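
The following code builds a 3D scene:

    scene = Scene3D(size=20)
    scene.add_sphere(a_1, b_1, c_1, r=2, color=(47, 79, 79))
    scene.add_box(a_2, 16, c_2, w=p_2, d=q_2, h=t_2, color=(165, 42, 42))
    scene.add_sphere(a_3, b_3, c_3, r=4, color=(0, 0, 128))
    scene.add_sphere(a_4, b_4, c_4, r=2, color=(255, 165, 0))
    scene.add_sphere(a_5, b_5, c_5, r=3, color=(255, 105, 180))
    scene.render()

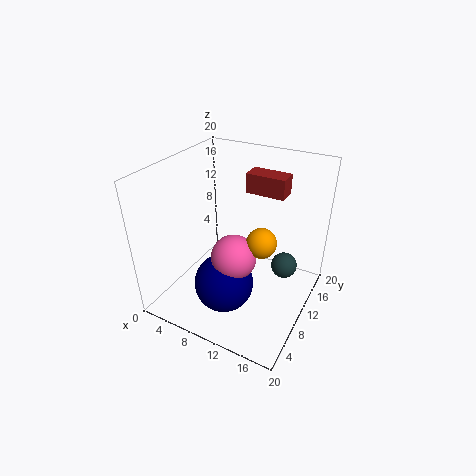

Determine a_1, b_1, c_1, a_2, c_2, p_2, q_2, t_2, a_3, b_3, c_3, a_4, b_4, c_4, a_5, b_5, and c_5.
a_1 = 15
b_1 = 16
c_1 = 3
a_2 = 8
c_2 = 14
p_2 = 6
q_2 = 3
t_2 = 3
a_3 = 10
b_3 = 6
c_3 = 5
a_4 = 14
b_4 = 9
c_4 = 11
a_5 = 11
b_5 = 7
c_5 = 9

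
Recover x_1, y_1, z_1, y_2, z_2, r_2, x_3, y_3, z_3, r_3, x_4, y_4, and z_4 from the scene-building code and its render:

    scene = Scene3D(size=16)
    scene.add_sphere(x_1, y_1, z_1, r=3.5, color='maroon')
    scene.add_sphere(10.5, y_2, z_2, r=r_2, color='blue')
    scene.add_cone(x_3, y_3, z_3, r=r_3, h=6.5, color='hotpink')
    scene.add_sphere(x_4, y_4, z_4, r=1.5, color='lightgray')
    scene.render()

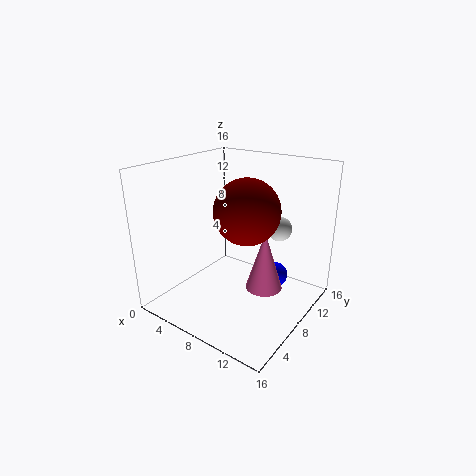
x_1 = 9.5; y_1 = 7.5; z_1 = 11.5; y_2 = 12.5; z_2 = 2; r_2 = 1.5; x_3 = 11.5; y_3 = 8; z_3 = 3; r_3 = 2; x_4 = 10; y_4 = 14; z_4 = 7.5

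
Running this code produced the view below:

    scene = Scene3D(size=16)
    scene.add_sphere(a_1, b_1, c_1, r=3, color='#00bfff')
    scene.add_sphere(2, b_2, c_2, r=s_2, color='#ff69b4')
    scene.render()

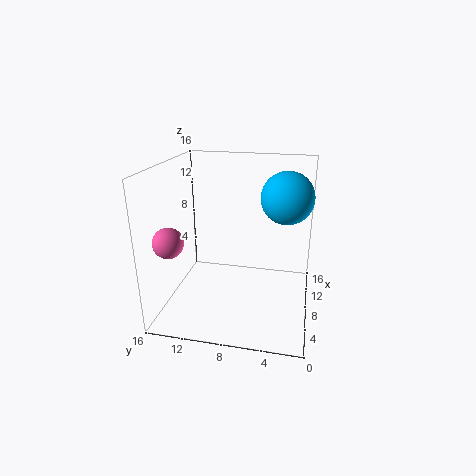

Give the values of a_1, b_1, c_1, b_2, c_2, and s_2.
a_1 = 11, b_1 = 3, c_1 = 12, b_2 = 13.5, c_2 = 9.5, s_2 = 1.5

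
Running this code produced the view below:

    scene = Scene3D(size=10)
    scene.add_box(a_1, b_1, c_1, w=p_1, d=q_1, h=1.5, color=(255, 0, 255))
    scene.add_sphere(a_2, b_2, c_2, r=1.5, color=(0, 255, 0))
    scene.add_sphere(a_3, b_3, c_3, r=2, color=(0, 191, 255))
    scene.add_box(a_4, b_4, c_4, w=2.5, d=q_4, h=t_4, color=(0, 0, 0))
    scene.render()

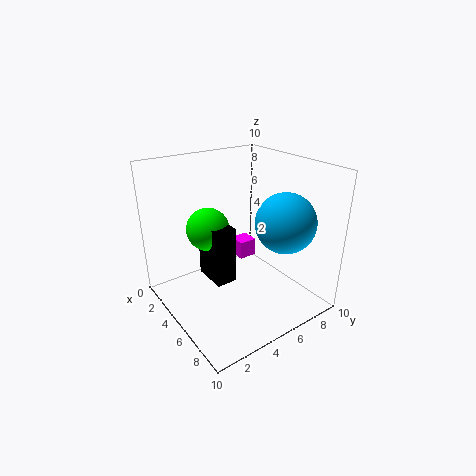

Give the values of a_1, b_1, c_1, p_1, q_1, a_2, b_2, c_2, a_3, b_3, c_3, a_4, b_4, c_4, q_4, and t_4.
a_1 = 0.5
b_1 = 7.5
c_1 = 1
p_1 = 1.5
q_1 = 1.5
a_2 = 3.5
b_2 = 3.5
c_2 = 5.5
a_3 = 7.5
b_3 = 7
c_3 = 6.5
a_4 = 3
b_4 = 3
c_4 = 2
q_4 = 1.5
t_4 = 4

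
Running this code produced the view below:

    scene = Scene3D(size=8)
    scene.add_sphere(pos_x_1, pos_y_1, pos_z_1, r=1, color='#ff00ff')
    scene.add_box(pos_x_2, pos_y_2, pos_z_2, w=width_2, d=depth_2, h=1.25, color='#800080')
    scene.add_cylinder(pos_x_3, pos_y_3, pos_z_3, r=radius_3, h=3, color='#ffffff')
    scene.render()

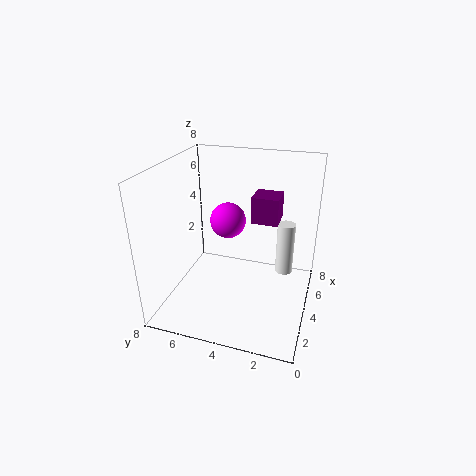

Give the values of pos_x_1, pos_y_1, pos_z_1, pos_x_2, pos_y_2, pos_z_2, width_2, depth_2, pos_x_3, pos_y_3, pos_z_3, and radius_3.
pos_x_1 = 4.5; pos_y_1 = 4.75; pos_z_1 = 4.75; pos_x_2 = 2; pos_y_2 = 1.5; pos_z_2 = 6; width_2 = 1.25; depth_2 = 1.25; pos_x_3 = 5; pos_y_3 = 1.5; pos_z_3 = 1.75; radius_3 = 0.5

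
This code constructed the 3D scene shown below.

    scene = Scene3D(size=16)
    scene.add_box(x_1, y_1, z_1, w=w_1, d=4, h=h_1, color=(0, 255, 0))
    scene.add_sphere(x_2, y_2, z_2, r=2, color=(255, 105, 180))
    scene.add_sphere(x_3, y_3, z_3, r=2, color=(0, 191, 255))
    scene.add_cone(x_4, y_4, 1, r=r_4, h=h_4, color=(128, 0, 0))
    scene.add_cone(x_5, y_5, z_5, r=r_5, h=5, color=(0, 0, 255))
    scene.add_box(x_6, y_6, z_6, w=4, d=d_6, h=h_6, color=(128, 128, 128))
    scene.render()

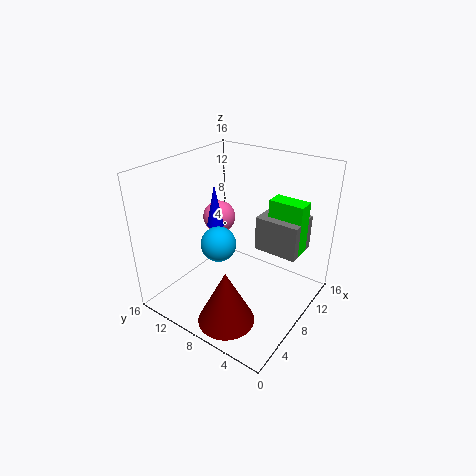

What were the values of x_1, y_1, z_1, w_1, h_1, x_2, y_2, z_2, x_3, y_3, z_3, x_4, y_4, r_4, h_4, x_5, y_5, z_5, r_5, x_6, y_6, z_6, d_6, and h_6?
x_1 = 11; y_1 = 2; z_1 = 6; w_1 = 2; h_1 = 6; x_2 = 11; y_2 = 13; z_2 = 8; x_3 = 7; y_3 = 10; z_3 = 7; x_4 = 3; y_4 = 6; r_4 = 3; h_4 = 6; x_5 = 9; y_5 = 12; z_5 = 8; r_5 = 1; x_6 = 10; y_6 = 2; z_6 = 6; d_6 = 5; h_6 = 4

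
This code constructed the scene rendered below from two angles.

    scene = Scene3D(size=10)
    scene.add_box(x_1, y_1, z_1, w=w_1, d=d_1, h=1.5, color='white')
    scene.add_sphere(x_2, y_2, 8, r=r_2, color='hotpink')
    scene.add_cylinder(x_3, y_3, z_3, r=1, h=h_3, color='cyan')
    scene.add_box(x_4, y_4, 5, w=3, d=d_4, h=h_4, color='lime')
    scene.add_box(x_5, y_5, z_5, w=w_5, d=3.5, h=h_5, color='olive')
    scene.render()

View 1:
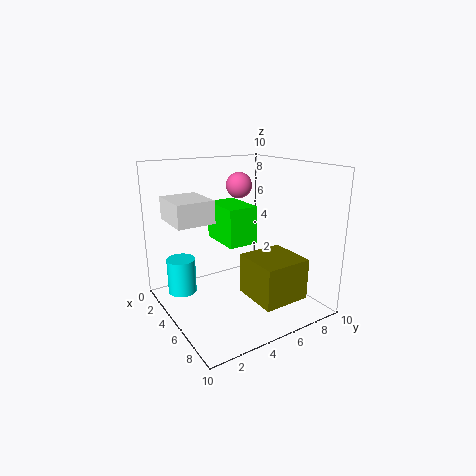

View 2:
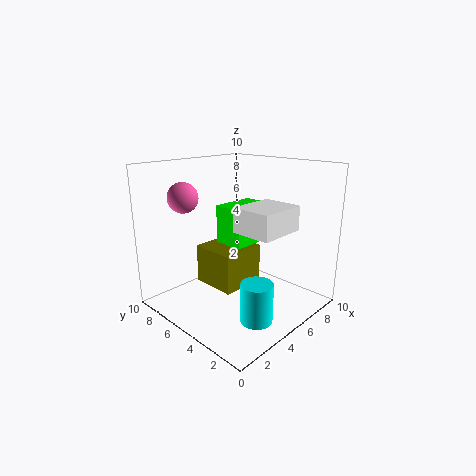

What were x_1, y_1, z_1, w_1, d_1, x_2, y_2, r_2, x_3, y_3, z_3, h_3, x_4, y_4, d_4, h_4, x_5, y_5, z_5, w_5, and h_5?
x_1 = 2.5, y_1 = 0.5, z_1 = 6.5, w_1 = 3, d_1 = 2.5, x_2 = 2, y_2 = 7, r_2 = 1, x_3 = 3, y_3 = 1.5, z_3 = 1, h_3 = 2.5, x_4 = 3.5, y_4 = 3.5, d_4 = 2, h_4 = 2.5, x_5 = 4.5, y_5 = 5.5, z_5 = 0.5, w_5 = 3.5, h_5 = 3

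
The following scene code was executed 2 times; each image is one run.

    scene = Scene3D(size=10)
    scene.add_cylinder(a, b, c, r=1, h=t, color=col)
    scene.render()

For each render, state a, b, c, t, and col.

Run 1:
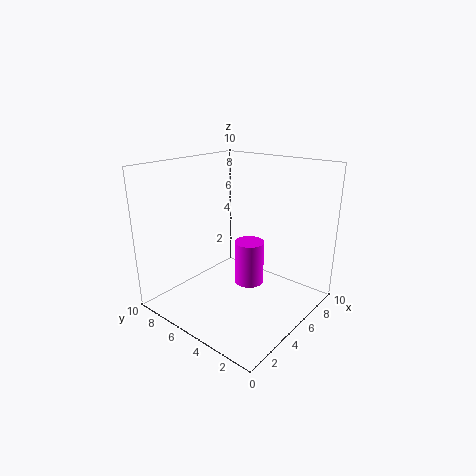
a = 5
b = 4
c = 2
t = 3
col = 'magenta'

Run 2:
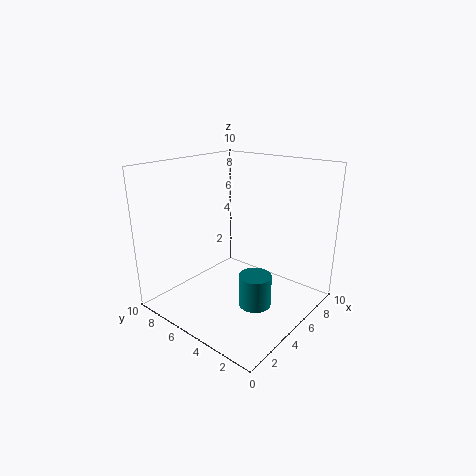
a = 3
b = 2
c = 2
t = 2
col = 'teal'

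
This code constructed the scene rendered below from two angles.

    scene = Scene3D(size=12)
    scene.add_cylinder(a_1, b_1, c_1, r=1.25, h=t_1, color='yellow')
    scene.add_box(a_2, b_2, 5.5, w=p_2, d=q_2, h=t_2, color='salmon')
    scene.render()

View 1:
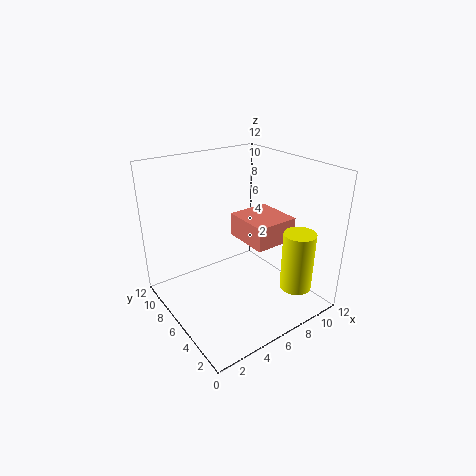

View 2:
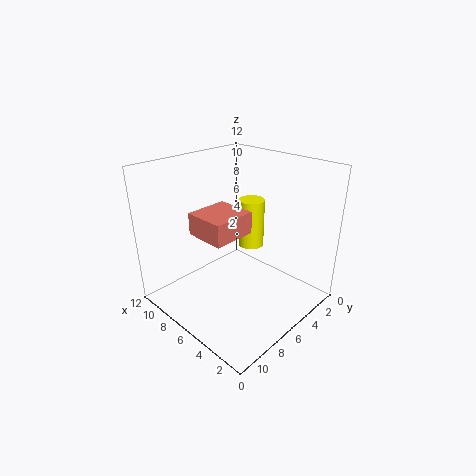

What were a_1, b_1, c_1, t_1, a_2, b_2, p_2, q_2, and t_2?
a_1 = 8.5; b_1 = 1.5; c_1 = 2.75; t_1 = 4.75; a_2 = 6.5; b_2 = 3.75; p_2 = 3.75; q_2 = 4; t_2 = 2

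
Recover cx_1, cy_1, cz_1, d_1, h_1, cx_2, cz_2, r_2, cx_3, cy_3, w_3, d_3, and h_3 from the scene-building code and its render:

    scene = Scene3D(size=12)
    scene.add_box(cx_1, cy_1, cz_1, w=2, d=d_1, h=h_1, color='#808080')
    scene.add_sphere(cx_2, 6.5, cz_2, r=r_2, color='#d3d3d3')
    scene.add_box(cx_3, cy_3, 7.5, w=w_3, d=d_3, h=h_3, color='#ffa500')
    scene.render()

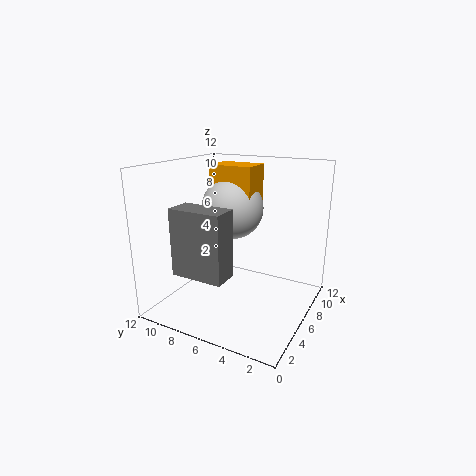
cx_1 = 0.5
cy_1 = 4.5
cz_1 = 4.5
d_1 = 4
h_1 = 5
cx_2 = 6
cz_2 = 8.5
r_2 = 2.5
cx_3 = 5
cy_3 = 4.5
w_3 = 2.5
d_3 = 3.5
h_3 = 4.5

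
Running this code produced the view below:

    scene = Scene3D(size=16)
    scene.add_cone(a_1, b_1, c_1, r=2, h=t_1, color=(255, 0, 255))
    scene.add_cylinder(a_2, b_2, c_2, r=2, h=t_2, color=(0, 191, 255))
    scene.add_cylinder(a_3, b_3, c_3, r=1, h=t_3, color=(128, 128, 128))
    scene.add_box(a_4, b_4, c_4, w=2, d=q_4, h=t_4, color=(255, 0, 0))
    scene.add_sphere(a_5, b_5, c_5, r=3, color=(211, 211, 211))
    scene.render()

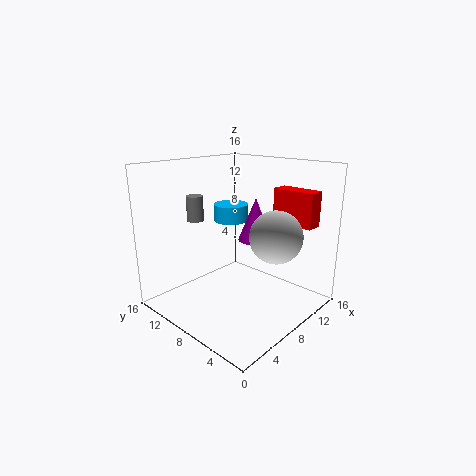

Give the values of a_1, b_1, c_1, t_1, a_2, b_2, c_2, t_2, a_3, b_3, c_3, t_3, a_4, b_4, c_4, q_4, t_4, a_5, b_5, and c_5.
a_1 = 11, b_1 = 8, c_1 = 7, t_1 = 5, a_2 = 10, b_2 = 11, c_2 = 9, t_2 = 2, a_3 = 7, b_3 = 14, c_3 = 9, t_3 = 3, a_4 = 13, b_4 = 2, c_4 = 9, q_4 = 5, t_4 = 4, a_5 = 11, b_5 = 5, c_5 = 8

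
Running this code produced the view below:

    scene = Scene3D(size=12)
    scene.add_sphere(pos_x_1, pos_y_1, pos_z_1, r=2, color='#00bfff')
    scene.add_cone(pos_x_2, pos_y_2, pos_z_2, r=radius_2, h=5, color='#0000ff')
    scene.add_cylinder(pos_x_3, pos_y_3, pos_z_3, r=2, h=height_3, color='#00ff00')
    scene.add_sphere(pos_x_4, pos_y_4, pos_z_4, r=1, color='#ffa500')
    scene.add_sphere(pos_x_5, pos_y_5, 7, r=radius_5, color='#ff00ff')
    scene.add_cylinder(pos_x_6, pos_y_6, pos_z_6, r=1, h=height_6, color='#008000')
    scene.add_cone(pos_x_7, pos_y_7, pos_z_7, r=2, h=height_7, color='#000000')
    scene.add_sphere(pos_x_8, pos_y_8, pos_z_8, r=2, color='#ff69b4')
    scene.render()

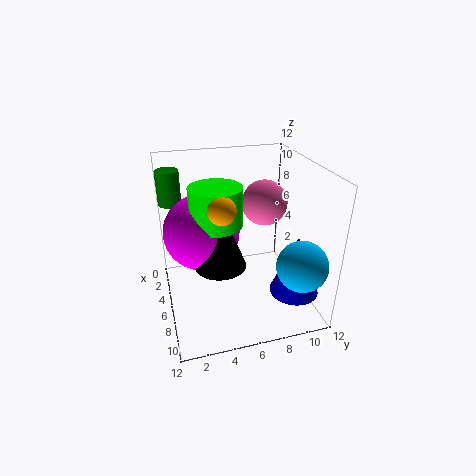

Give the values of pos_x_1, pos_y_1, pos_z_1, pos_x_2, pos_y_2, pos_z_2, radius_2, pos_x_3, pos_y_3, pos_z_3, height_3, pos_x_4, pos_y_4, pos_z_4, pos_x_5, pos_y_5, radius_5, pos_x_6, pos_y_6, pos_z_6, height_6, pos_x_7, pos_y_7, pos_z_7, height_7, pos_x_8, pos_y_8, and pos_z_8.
pos_x_1 = 10; pos_y_1 = 10; pos_z_1 = 5; pos_x_2 = 9; pos_y_2 = 10; pos_z_2 = 2; radius_2 = 2; pos_x_3 = 7; pos_y_3 = 4; pos_z_3 = 8; height_3 = 3; pos_x_4 = 9; pos_y_4 = 4; pos_z_4 = 10; pos_x_5 = 6; pos_y_5 = 3; radius_5 = 3; pos_x_6 = 2; pos_y_6 = 1; pos_z_6 = 8; height_6 = 3; pos_x_7 = 8; pos_y_7 = 4; pos_z_7 = 5; height_7 = 5; pos_x_8 = 4; pos_y_8 = 9; pos_z_8 = 8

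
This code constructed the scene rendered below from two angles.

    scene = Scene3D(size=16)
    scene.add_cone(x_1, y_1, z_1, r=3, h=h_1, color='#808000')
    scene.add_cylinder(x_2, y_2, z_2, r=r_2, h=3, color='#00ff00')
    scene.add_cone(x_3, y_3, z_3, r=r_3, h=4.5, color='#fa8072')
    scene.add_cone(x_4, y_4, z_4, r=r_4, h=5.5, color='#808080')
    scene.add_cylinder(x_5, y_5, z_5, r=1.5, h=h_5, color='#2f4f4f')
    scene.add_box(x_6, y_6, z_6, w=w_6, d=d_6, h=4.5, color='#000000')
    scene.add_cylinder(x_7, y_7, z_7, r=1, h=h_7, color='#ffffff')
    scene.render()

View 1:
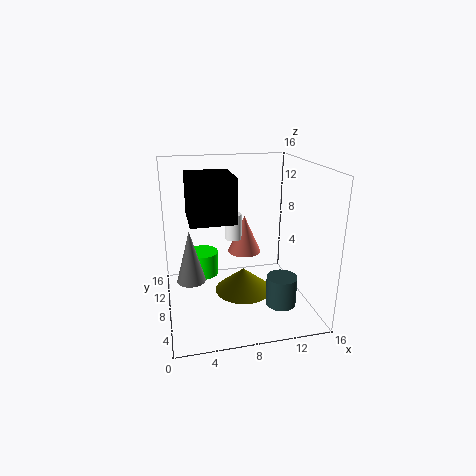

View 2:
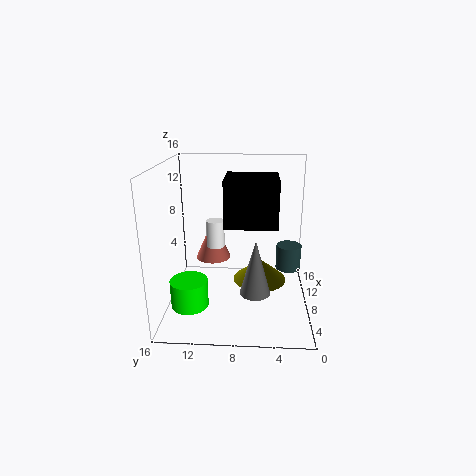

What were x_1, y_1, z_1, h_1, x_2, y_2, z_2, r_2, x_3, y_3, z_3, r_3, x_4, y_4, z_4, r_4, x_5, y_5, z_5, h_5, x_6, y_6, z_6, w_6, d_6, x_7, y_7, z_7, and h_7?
x_1 = 8, y_1 = 5.5, z_1 = 3, h_1 = 2.5, x_2 = 4.5, y_2 = 13, z_2 = 1.5, r_2 = 2, x_3 = 9.5, y_3 = 11, z_3 = 5, r_3 = 2, x_4 = 2.5, y_4 = 6, z_4 = 4.5, r_4 = 1.5, x_5 = 11, y_5 = 2, z_5 = 3, h_5 = 3, x_6 = 2.5, y_6 = 4, z_6 = 11, w_6 = 4.5, d_6 = 5, x_7 = 8, y_7 = 10.5, z_7 = 7, h_7 = 3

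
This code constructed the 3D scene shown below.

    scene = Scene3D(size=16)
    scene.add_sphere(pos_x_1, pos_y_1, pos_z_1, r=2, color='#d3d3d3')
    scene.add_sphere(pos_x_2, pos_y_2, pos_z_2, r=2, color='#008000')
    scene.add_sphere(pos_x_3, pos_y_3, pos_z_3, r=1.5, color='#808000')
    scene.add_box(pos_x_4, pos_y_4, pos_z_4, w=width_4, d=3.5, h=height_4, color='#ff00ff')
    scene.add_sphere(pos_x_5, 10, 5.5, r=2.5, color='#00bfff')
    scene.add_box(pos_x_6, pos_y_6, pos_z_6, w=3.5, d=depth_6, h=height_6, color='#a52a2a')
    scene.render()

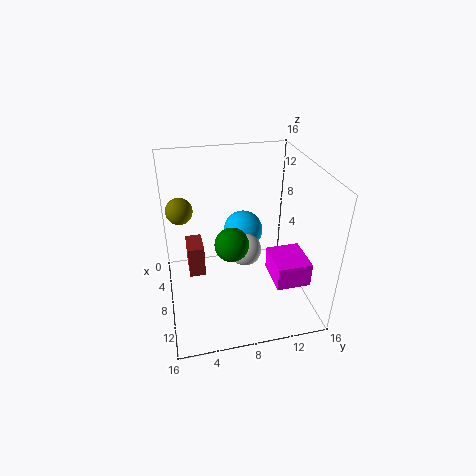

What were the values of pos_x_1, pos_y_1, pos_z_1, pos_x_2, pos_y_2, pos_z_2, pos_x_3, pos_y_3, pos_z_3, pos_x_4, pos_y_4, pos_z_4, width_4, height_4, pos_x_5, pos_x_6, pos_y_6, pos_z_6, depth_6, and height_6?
pos_x_1 = 5.5; pos_y_1 = 9.5; pos_z_1 = 4.5; pos_x_2 = 7; pos_y_2 = 7.5; pos_z_2 = 6.5; pos_x_3 = 5; pos_y_3 = 2; pos_z_3 = 10.5; pos_x_4 = 10.5; pos_y_4 = 10.5; pos_z_4 = 5.5; width_4 = 4; height_4 = 2.5; pos_x_5 = 2.5; pos_x_6 = 1.5; pos_y_6 = 2.5; pos_z_6 = 1; depth_6 = 2; height_6 = 4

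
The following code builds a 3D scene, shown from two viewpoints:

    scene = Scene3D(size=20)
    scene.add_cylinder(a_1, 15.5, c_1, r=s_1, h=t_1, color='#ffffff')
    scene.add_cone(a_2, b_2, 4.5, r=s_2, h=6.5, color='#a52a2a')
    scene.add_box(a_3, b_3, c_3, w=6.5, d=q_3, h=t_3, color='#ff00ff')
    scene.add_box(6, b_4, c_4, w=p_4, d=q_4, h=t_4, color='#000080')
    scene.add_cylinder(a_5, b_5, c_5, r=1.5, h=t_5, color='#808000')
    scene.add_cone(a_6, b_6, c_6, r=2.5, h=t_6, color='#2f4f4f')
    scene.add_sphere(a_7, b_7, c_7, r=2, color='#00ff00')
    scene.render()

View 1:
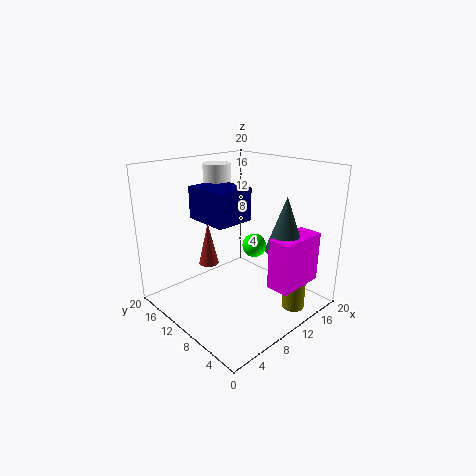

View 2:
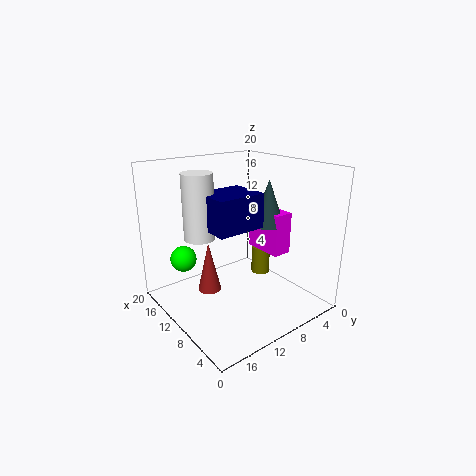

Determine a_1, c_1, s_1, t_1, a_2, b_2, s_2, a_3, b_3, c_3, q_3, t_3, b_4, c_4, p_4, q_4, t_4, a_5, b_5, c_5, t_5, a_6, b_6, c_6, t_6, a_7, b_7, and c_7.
a_1 = 11, c_1 = 11, s_1 = 2, t_1 = 8.5, a_2 = 9, b_2 = 15.5, s_2 = 1.5, a_3 = 9, b_3 = 0.5, c_3 = 5.5, q_3 = 3, t_3 = 6.5, b_4 = 9, c_4 = 12.5, p_4 = 5.5, q_4 = 6.5, t_4 = 4.5, a_5 = 13.5, b_5 = 2.5, c_5 = 1, t_5 = 4.5, a_6 = 11.5, b_6 = 3, c_6 = 10, t_6 = 7, a_7 = 18, b_7 = 14.5, c_7 = 5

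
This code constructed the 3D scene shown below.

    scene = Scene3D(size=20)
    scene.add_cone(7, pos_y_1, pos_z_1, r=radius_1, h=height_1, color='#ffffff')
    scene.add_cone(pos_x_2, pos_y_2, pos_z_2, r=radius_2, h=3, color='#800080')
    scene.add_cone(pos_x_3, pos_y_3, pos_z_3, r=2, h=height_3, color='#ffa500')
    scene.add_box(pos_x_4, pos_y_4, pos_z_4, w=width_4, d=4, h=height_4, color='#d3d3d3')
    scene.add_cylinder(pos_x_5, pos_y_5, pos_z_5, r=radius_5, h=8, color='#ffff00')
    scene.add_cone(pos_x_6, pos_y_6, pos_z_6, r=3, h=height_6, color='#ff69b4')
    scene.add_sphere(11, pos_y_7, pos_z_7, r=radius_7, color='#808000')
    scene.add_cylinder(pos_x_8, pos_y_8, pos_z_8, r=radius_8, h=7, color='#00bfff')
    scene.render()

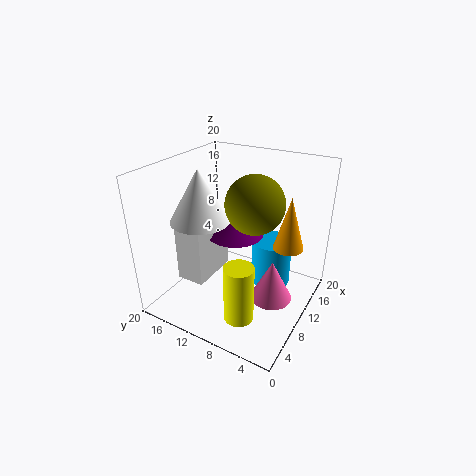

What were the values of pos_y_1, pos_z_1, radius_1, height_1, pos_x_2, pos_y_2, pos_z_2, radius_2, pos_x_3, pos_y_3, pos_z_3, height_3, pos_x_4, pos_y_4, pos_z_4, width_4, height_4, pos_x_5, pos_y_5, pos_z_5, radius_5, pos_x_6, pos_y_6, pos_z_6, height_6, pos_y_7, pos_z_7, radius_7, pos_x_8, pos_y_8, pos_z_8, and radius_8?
pos_y_1 = 14, pos_z_1 = 13, radius_1 = 4, height_1 = 7, pos_x_2 = 11, pos_y_2 = 11, pos_z_2 = 10, radius_2 = 4, pos_x_3 = 11, pos_y_3 = 3, pos_z_3 = 10, height_3 = 7, pos_x_4 = 5, pos_y_4 = 13, pos_z_4 = 4, width_4 = 7, height_4 = 8, pos_x_5 = 5, pos_y_5 = 7, pos_z_5 = 1, radius_5 = 2, pos_x_6 = 11, pos_y_6 = 5, pos_z_6 = 1, height_6 = 6, pos_y_7 = 8, pos_z_7 = 15, radius_7 = 4, pos_x_8 = 15, pos_y_8 = 7, pos_z_8 = 1, radius_8 = 3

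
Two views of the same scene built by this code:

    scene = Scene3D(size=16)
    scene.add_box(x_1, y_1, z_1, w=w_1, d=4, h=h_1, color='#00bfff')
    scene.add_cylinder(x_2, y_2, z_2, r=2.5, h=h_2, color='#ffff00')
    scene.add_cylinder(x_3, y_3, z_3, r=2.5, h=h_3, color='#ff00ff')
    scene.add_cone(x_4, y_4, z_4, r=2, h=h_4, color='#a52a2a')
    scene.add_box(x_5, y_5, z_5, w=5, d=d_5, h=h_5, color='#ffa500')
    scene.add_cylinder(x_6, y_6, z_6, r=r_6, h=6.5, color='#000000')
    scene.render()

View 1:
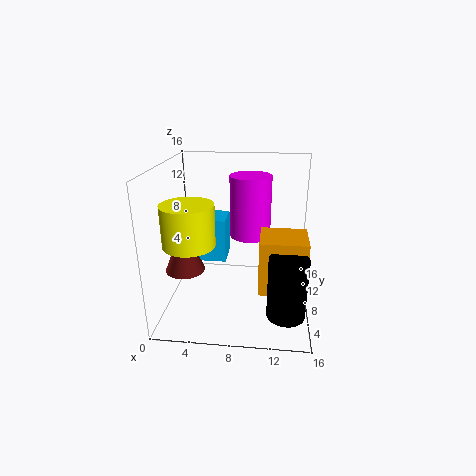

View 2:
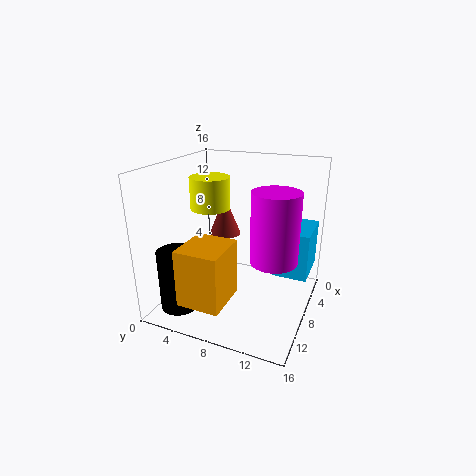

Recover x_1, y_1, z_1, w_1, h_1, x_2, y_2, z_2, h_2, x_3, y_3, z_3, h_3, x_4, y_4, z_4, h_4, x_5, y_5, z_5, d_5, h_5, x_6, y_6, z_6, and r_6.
x_1 = 0.5; y_1 = 11.5; z_1 = 3; w_1 = 5.5; h_1 = 5.5; x_2 = 4; y_2 = 2.5; z_2 = 9.5; h_2 = 4; x_3 = 9; y_3 = 12.5; z_3 = 6.5; h_3 = 7.5; x_4 = 3; y_4 = 4; z_4 = 6; h_4 = 5; x_5 = 10.5; y_5 = 4.5; z_5 = 3; d_5 = 4.5; h_5 = 6; x_6 = 13.5; y_6 = 3.5; z_6 = 1.5; r_6 = 2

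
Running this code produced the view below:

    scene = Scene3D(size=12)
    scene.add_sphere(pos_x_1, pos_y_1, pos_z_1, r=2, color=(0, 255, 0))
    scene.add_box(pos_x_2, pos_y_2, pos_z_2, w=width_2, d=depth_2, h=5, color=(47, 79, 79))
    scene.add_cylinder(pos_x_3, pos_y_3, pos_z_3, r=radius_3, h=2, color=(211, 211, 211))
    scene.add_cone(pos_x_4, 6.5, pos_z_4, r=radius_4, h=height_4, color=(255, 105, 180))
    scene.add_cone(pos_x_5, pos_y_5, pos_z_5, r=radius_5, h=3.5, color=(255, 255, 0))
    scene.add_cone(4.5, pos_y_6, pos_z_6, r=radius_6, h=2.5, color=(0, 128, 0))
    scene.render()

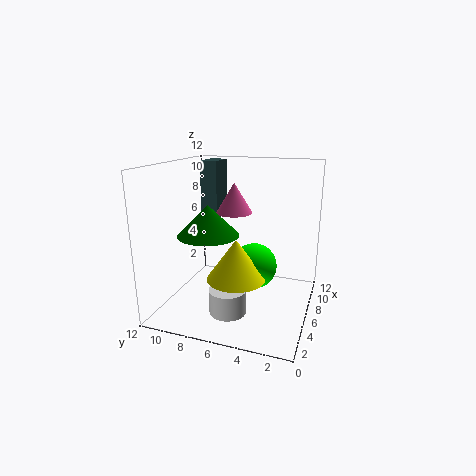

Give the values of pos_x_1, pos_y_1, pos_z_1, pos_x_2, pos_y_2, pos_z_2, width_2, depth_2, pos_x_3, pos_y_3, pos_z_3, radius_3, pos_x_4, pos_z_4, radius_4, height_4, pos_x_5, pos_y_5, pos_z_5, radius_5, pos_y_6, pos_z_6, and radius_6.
pos_x_1 = 7.5, pos_y_1 = 5, pos_z_1 = 3, pos_x_2 = 7.5, pos_y_2 = 8.5, pos_z_2 = 7, width_2 = 2.5, depth_2 = 1.5, pos_x_3 = 3.5, pos_y_3 = 6, pos_z_3 = 0.5, radius_3 = 1.5, pos_x_4 = 6.5, pos_z_4 = 8, radius_4 = 1.5, height_4 = 2.5, pos_x_5 = 5.5, pos_y_5 = 6, pos_z_5 = 2.5, radius_5 = 2.5, pos_y_6 = 8, pos_z_6 = 6.5, radius_6 = 2.5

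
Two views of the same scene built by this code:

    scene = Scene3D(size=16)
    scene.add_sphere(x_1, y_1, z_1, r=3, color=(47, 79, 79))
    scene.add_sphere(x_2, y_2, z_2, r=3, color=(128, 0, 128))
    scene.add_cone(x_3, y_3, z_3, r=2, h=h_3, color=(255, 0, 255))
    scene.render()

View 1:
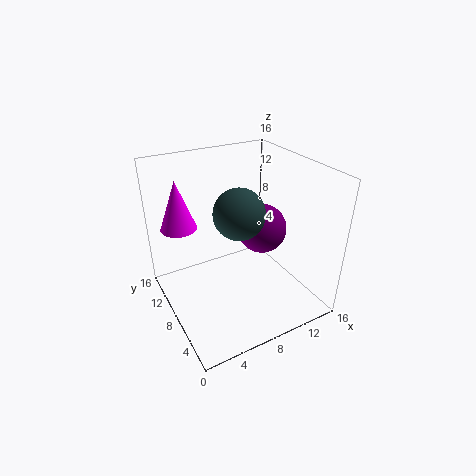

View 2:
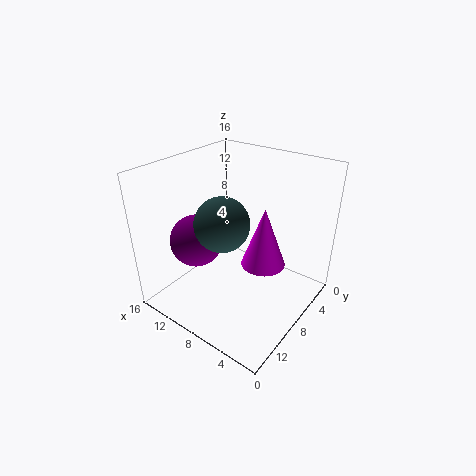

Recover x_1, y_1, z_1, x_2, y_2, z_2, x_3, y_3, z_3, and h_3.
x_1 = 9
y_1 = 9.5
z_1 = 10
x_2 = 12.5
y_2 = 10
z_2 = 7
x_3 = 2.5
y_3 = 11.5
z_3 = 9
h_3 = 5.5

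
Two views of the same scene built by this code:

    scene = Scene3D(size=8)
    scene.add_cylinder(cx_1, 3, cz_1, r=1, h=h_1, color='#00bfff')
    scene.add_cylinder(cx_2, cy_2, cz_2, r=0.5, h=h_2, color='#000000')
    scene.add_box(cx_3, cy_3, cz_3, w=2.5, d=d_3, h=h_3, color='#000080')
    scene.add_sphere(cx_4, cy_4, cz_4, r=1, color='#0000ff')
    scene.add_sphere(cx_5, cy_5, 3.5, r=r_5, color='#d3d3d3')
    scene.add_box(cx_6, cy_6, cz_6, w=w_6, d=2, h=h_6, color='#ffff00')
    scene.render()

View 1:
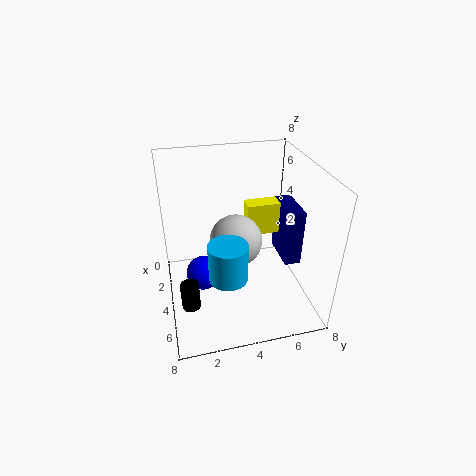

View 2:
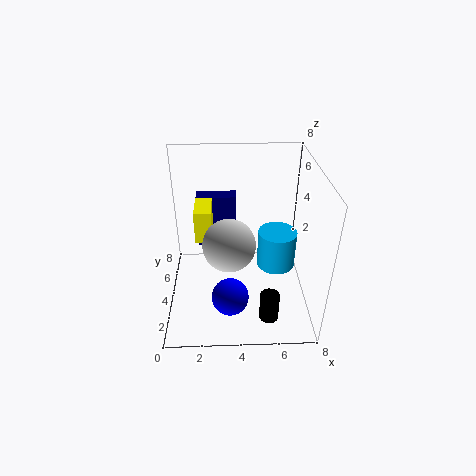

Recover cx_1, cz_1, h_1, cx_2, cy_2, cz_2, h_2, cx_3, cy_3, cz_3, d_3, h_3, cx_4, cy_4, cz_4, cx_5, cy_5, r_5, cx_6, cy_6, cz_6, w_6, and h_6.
cx_1 = 6
cz_1 = 3
h_1 = 2
cx_2 = 5.5
cy_2 = 1
cz_2 = 1
h_2 = 1.5
cx_3 = 1.5
cy_3 = 7
cz_3 = 1.5
d_3 = 1
h_3 = 3.5
cx_4 = 3.5
cy_4 = 2
cz_4 = 1.5
cx_5 = 3.5
cy_5 = 4
r_5 = 1.5
cx_6 = 1.5
cy_6 = 5
cz_6 = 3
w_6 = 1
h_6 = 2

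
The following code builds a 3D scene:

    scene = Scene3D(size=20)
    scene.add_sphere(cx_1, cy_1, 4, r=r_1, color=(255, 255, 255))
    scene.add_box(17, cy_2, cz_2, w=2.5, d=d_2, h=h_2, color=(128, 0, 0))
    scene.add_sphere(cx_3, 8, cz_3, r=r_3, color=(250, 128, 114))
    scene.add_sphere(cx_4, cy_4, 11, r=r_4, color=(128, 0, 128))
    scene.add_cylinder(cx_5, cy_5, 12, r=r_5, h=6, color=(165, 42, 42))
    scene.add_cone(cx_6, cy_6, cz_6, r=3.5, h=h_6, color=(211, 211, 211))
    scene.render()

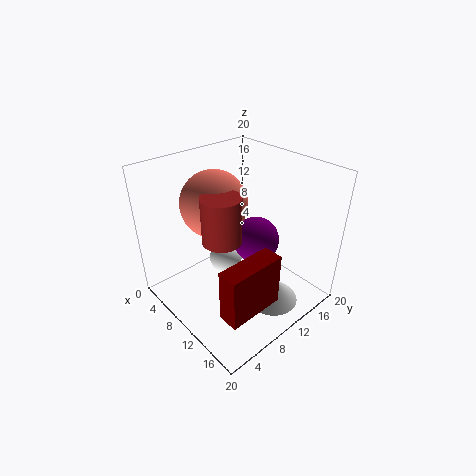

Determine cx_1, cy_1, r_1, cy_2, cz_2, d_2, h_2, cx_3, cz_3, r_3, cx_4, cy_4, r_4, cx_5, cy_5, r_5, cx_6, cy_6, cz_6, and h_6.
cx_1 = 6, cy_1 = 11, r_1 = 2.5, cy_2 = 1, cz_2 = 6.5, d_2 = 7, h_2 = 6.5, cx_3 = 7.5, cz_3 = 15, r_3 = 4.5, cx_4 = 13, cy_4 = 10.5, r_4 = 3, cx_5 = 11.5, cy_5 = 6, r_5 = 2.5, cx_6 = 16, cy_6 = 11, cz_6 = 2.5, h_6 = 3.5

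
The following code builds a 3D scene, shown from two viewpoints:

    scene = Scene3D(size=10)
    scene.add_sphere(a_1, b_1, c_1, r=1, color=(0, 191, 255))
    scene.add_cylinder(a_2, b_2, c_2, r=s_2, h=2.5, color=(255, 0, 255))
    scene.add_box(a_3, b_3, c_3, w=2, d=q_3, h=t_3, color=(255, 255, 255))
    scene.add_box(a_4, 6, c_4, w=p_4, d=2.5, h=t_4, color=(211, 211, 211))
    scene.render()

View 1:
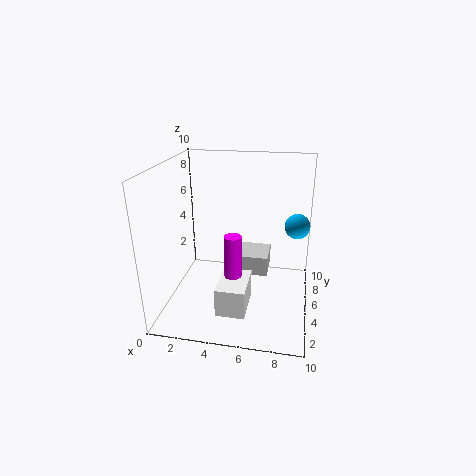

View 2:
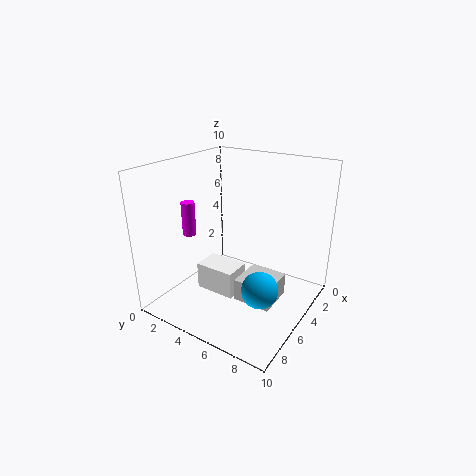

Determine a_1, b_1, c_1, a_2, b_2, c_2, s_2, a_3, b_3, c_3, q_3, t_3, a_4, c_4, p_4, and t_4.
a_1 = 9; b_1 = 9; c_1 = 4.5; a_2 = 5.5; b_2 = 1; c_2 = 4.5; s_2 = 0.5; a_3 = 4; b_3 = 2; c_3 = 0.5; q_3 = 3; t_3 = 2; a_4 = 4.5; c_4 = 1.5; p_4 = 2.5; t_4 = 1.5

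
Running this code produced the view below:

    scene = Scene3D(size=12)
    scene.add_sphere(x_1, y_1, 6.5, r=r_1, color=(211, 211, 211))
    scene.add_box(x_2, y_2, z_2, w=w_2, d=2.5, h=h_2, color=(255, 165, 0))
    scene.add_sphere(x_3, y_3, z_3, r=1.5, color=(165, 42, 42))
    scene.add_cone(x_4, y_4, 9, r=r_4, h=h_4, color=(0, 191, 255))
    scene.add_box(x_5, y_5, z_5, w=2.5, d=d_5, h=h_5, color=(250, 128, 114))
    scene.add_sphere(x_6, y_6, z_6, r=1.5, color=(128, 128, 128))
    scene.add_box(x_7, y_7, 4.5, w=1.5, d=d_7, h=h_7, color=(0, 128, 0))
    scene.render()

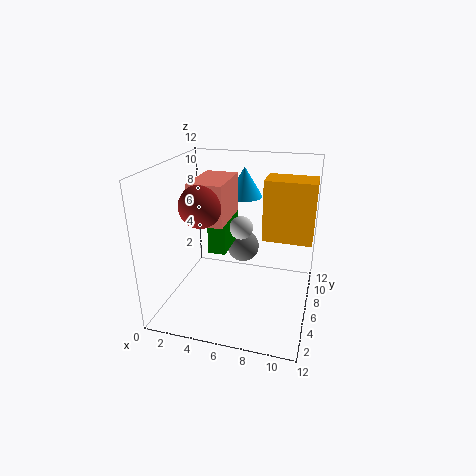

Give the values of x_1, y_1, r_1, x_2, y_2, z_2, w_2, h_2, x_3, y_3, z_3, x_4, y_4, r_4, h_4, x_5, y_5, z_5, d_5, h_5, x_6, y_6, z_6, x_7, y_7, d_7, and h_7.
x_1 = 6; y_1 = 7; r_1 = 1; x_2 = 8; y_2 = 6; z_2 = 6; w_2 = 4; h_2 = 5; x_3 = 4.5; y_3 = 2; z_3 = 10; x_4 = 6; y_4 = 8; r_4 = 1.5; h_4 = 2.5; x_5 = 3.5; y_5 = 2; z_5 = 8.5; d_5 = 4; h_5 = 3; x_6 = 5.5; y_6 = 9.5; z_6 = 3.5; x_7 = 3.5; y_7 = 5.5; d_7 = 4; h_7 = 4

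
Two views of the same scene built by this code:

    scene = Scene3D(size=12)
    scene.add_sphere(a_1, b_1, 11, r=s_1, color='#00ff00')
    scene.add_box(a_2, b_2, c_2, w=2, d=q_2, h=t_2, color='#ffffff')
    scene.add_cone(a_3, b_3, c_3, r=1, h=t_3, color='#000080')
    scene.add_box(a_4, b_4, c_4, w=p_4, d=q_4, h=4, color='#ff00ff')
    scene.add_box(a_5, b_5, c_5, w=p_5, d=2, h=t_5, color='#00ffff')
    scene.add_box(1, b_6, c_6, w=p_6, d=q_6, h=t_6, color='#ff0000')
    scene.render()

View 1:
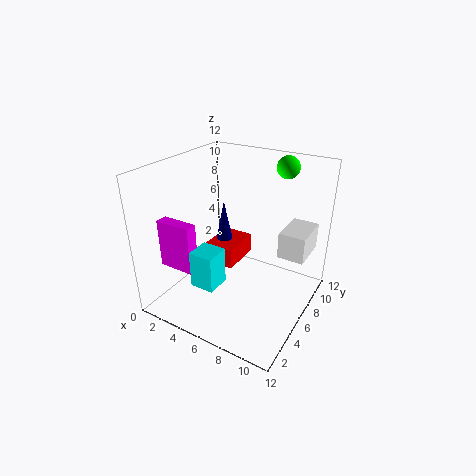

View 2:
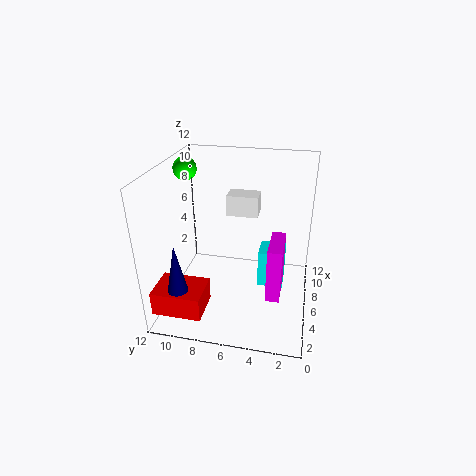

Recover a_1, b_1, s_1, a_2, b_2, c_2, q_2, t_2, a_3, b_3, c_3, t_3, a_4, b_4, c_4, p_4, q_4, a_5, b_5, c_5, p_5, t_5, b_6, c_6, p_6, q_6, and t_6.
a_1 = 8
b_1 = 11
s_1 = 1
a_2 = 10
b_2 = 5
c_2 = 6
q_2 = 3
t_2 = 2
a_3 = 2
b_3 = 10
c_3 = 2
t_3 = 5
a_4 = 1
b_4 = 2
c_4 = 4
p_4 = 3
q_4 = 1
a_5 = 4
b_5 = 2
c_5 = 3
p_5 = 2
t_5 = 3
b_6 = 8
c_6 = 1
p_6 = 3
q_6 = 4
t_6 = 2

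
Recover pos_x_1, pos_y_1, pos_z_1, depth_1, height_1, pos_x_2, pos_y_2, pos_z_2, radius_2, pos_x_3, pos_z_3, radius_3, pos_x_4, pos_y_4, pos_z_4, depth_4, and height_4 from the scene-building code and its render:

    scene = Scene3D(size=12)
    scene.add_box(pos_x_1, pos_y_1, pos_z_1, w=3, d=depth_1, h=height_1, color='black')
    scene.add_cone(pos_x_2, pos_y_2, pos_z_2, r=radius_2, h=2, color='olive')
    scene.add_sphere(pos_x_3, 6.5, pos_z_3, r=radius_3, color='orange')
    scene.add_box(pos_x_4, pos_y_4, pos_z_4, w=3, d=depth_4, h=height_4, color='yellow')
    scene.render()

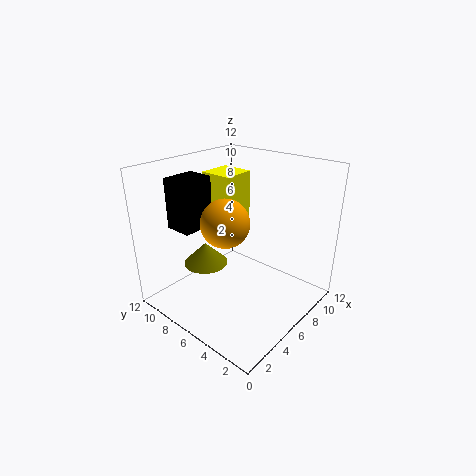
pos_x_1 = 3.5
pos_y_1 = 9.5
pos_z_1 = 6
depth_1 = 2.5
height_1 = 4.5
pos_x_2 = 5.5
pos_y_2 = 9.5
pos_z_2 = 2.5
radius_2 = 2
pos_x_3 = 5
pos_z_3 = 7.5
radius_3 = 2
pos_x_4 = 7
pos_y_4 = 8
pos_z_4 = 5.5
depth_4 = 3
height_4 = 5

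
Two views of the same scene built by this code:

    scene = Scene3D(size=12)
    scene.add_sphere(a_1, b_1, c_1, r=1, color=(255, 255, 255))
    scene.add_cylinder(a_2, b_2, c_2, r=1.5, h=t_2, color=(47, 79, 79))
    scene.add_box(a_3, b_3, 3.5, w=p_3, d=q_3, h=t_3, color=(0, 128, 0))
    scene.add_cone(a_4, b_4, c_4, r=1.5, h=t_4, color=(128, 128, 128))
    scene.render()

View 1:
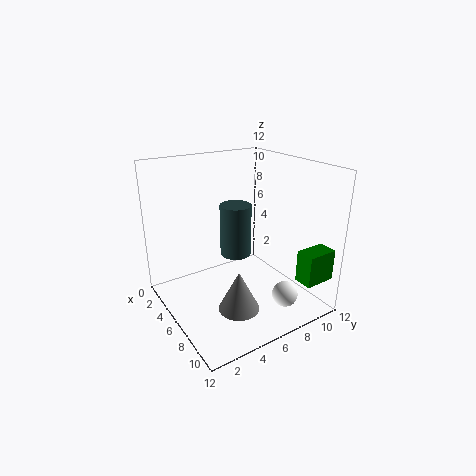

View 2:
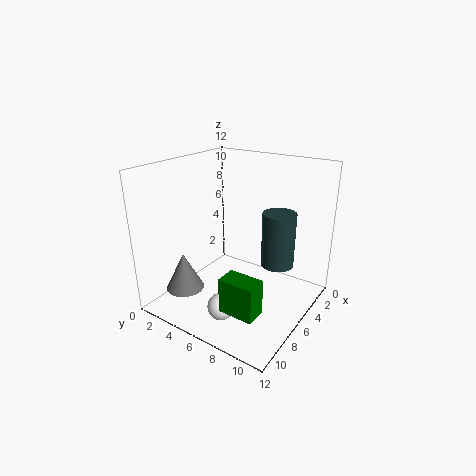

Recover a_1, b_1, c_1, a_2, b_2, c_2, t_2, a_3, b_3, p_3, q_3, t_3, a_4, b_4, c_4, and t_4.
a_1 = 10.5, b_1 = 7.5, c_1 = 2.5, a_2 = 2.5, b_2 = 8, c_2 = 2.5, t_2 = 5, a_3 = 10.5, b_3 = 8.5, p_3 = 1.5, q_3 = 2.5, t_3 = 2.5, a_4 = 10, b_4 = 3.5, c_4 = 2.5, t_4 = 3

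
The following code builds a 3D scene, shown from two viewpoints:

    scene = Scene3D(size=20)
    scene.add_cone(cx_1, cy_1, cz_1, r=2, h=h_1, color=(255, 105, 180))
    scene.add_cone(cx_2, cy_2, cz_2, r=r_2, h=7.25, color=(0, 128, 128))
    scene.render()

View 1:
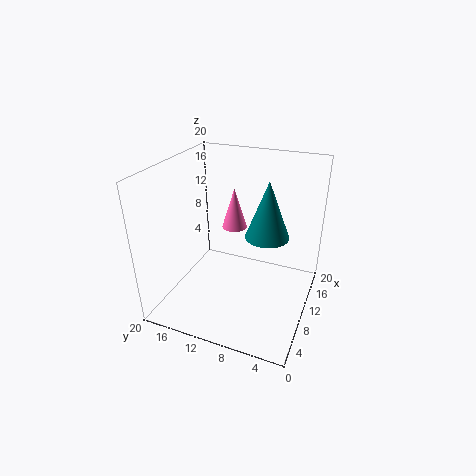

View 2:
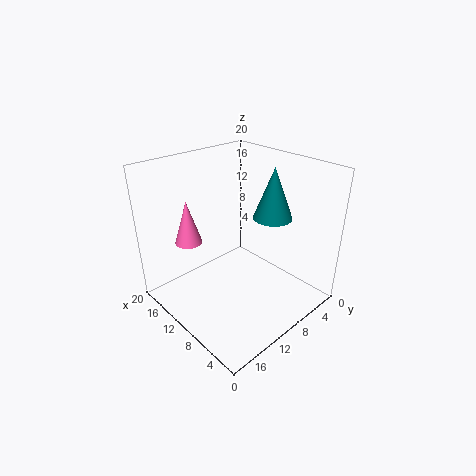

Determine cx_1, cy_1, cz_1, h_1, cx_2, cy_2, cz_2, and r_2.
cx_1 = 17
cy_1 = 13.5
cz_1 = 7.75
h_1 = 6.5
cx_2 = 8
cy_2 = 5.25
cz_2 = 12.25
r_2 = 2.75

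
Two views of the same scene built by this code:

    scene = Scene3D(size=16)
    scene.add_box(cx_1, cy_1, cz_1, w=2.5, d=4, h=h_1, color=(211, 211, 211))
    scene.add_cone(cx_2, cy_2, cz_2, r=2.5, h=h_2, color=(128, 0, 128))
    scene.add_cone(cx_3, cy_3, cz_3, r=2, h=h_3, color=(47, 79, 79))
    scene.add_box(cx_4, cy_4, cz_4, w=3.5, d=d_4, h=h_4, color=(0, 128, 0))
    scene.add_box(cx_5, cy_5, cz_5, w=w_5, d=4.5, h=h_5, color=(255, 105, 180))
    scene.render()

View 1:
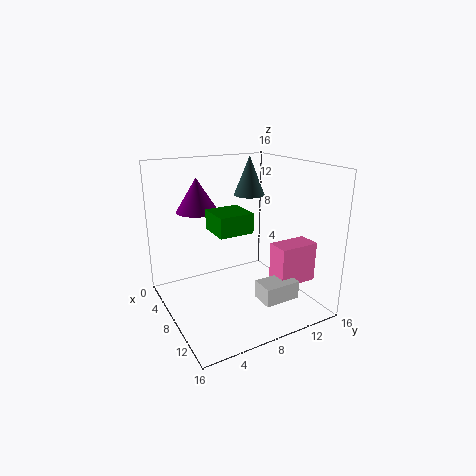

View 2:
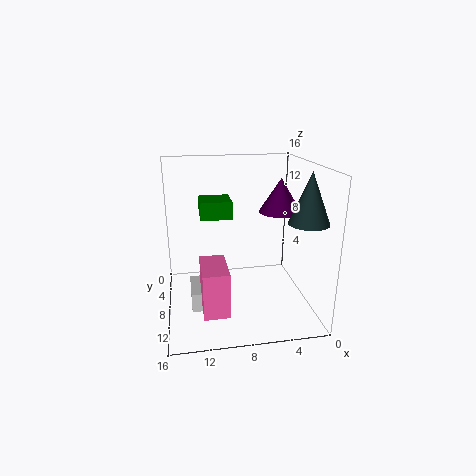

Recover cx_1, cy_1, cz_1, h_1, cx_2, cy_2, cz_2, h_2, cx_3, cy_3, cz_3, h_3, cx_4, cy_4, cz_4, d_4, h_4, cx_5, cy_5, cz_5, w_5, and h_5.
cx_1 = 11; cy_1 = 8.5; cz_1 = 2; h_1 = 2; cx_2 = 2.5; cy_2 = 5.5; cz_2 = 10; h_2 = 4; cx_3 = 2; cy_3 = 13; cz_3 = 11; h_3 = 5; cx_4 = 8.5; cy_4 = 4; cz_4 = 10; d_4 = 3.5; h_4 = 2; cx_5 = 10; cy_5 = 11; cz_5 = 3; w_5 = 2.5; h_5 = 4.5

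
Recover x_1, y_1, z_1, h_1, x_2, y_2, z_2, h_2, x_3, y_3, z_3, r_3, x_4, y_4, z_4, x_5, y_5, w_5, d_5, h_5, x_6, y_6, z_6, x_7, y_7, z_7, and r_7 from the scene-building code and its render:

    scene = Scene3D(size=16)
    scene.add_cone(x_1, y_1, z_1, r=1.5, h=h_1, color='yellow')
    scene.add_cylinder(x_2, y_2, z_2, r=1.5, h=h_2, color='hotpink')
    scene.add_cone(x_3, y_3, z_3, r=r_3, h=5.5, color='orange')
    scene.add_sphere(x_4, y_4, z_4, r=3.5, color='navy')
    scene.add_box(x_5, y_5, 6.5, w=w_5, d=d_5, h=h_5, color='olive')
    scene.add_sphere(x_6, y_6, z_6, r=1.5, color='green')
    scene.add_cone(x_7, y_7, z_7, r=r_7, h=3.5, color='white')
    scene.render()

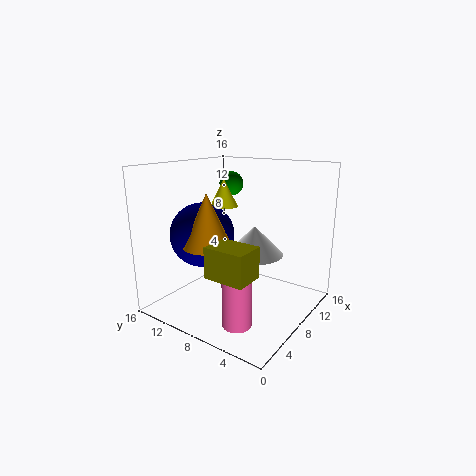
x_1 = 7.5
y_1 = 9.5
z_1 = 11.5
h_1 = 3
x_2 = 3.5
y_2 = 5
z_2 = 0.5
h_2 = 8
x_3 = 4
y_3 = 9
z_3 = 8
r_3 = 2.5
x_4 = 5.5
y_4 = 11
z_4 = 8.5
x_5 = 0.5
y_5 = 2.5
w_5 = 3
d_5 = 4
h_5 = 3
x_6 = 13
y_6 = 12.5
z_6 = 13
x_7 = 11.5
y_7 = 8
z_7 = 5
r_7 = 3.5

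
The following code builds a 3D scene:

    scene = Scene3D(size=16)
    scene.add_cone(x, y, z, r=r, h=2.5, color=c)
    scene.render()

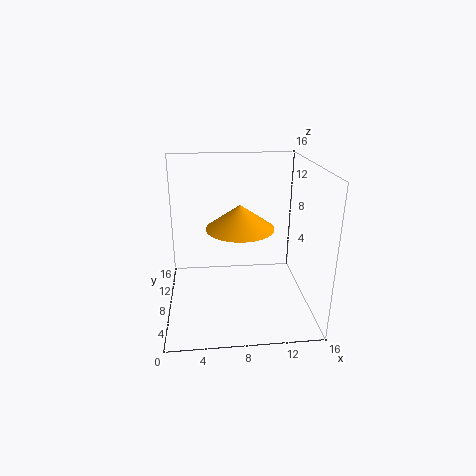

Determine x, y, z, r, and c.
x = 8
y = 6
z = 10
r = 3.5
c = 'orange'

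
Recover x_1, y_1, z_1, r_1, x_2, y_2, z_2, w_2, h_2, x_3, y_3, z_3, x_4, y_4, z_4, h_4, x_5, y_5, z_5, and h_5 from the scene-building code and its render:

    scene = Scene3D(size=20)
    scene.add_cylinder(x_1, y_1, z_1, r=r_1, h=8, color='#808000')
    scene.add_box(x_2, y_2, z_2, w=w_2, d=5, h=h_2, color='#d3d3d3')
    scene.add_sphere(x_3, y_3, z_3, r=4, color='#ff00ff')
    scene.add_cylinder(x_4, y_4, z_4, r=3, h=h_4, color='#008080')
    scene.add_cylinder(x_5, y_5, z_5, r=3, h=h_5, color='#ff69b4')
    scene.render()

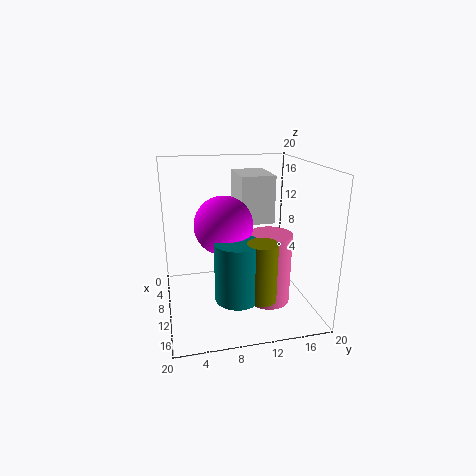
x_1 = 15; y_1 = 12; z_1 = 3; r_1 = 2; x_2 = 1; y_2 = 11; z_2 = 11; w_2 = 7; h_2 = 7; x_3 = 10; y_3 = 8; z_3 = 12; x_4 = 14; y_4 = 9; z_4 = 3; h_4 = 8; x_5 = 12; y_5 = 14; z_5 = 1; h_5 = 10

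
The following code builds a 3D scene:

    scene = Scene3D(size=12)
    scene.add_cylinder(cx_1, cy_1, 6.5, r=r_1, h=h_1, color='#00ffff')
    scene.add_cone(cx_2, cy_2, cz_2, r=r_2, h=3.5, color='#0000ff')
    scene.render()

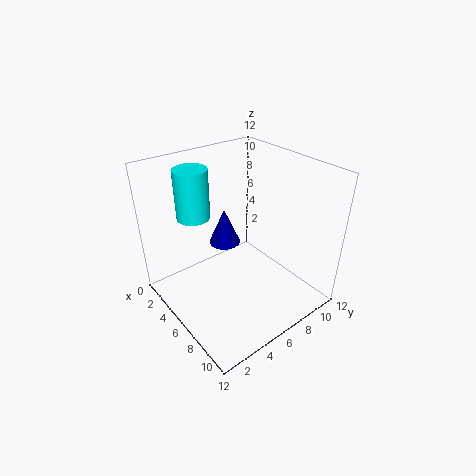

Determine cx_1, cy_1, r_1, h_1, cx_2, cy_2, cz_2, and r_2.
cx_1 = 1.5
cy_1 = 4.5
r_1 = 1.5
h_1 = 4.5
cx_2 = 2
cy_2 = 7.5
cz_2 = 3
r_2 = 1.5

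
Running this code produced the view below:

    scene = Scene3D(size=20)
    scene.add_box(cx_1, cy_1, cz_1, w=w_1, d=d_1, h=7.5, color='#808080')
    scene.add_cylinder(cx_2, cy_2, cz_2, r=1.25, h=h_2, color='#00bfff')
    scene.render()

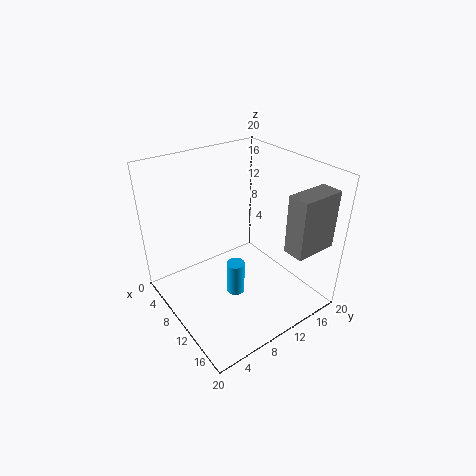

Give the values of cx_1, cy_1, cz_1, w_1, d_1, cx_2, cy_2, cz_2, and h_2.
cx_1 = 17; cy_1 = 12; cz_1 = 11; w_1 = 2.75; d_1 = 5.75; cx_2 = 11.5; cy_2 = 8.5; cz_2 = 2.5; h_2 = 4.75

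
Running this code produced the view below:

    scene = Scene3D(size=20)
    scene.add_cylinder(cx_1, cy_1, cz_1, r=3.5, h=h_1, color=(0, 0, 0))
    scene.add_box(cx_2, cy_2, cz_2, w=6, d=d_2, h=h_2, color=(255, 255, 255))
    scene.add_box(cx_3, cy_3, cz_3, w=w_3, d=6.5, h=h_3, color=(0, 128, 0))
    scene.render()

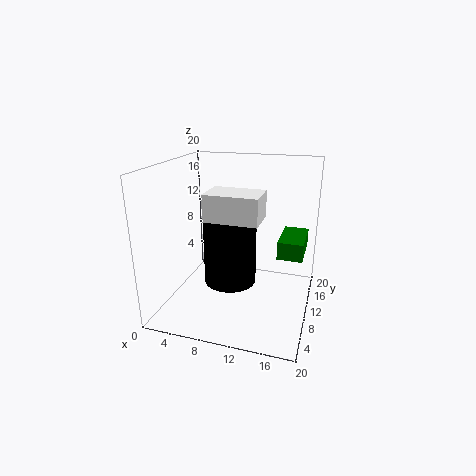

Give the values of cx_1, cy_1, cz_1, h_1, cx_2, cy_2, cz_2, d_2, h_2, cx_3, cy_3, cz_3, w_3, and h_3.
cx_1 = 9.5; cy_1 = 8; cz_1 = 4.5; h_1 = 9; cx_2 = 9; cy_2 = 0.5; cz_2 = 15.5; d_2 = 4; h_2 = 3; cx_3 = 15.5; cy_3 = 10; cz_3 = 7.5; w_3 = 3.5; h_3 = 2.5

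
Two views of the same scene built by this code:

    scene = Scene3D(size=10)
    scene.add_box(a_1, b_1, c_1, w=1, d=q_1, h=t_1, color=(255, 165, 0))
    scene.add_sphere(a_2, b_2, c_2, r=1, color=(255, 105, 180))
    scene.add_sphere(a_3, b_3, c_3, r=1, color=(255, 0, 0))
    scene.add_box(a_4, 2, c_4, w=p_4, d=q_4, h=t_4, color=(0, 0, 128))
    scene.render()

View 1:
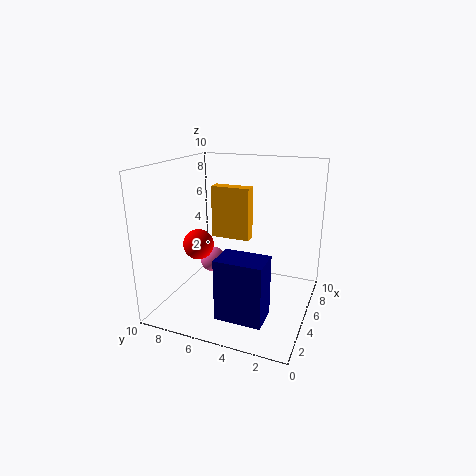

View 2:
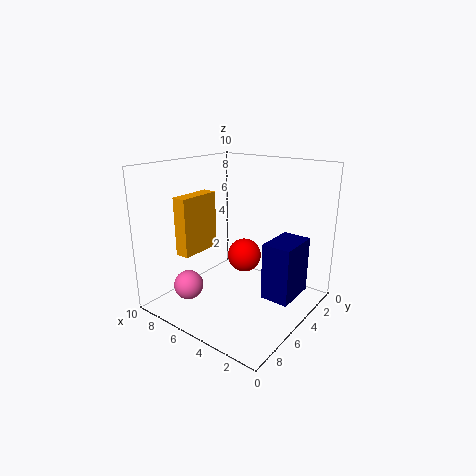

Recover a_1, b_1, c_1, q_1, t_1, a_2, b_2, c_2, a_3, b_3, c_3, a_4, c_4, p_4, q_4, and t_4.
a_1 = 7; b_1 = 5; c_1 = 4; q_1 = 3; t_1 = 4; a_2 = 7; b_2 = 8; c_2 = 2; a_3 = 3; b_3 = 7; c_3 = 5; a_4 = 1; c_4 = 1; p_4 = 2; q_4 = 3; t_4 = 4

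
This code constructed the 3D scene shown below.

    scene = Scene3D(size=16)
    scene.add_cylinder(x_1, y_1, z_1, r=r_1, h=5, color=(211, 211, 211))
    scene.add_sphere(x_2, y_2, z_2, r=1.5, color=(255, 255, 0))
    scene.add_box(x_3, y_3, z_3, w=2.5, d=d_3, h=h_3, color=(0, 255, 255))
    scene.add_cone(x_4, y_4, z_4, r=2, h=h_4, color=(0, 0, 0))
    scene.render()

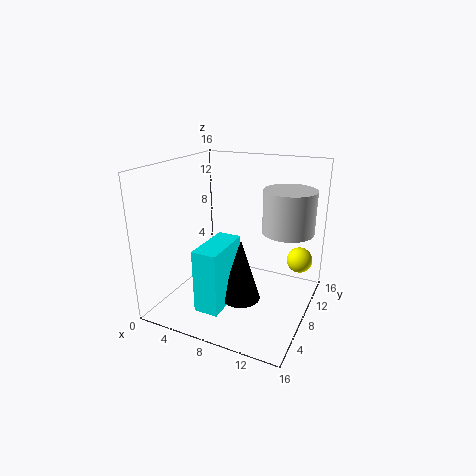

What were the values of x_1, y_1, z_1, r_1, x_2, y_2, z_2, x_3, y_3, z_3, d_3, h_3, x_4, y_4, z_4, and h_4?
x_1 = 12.5, y_1 = 12, z_1 = 8, r_1 = 3, x_2 = 14, y_2 = 12.5, z_2 = 4.5, x_3 = 6.5, y_3 = 1, z_3 = 2.5, d_3 = 5.5, h_3 = 6.5, x_4 = 10, y_4 = 4.5, z_4 = 3, h_4 = 6.5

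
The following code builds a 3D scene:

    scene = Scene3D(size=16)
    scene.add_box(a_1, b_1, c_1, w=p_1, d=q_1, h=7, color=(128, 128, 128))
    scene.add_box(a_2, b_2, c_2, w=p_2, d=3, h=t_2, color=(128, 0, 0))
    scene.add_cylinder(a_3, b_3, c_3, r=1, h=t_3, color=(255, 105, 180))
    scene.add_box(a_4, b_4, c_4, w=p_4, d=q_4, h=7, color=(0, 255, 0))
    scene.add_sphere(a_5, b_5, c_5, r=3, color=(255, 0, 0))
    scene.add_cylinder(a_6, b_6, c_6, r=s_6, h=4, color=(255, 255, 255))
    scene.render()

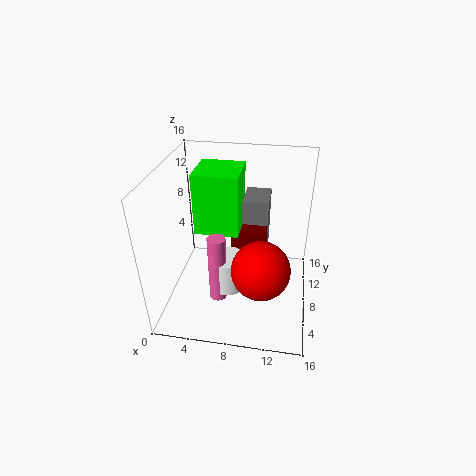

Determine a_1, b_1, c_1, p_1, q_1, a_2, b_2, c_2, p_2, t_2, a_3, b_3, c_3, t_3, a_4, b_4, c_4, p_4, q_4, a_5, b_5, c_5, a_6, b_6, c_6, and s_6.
a_1 = 8
b_1 = 11
c_1 = 4
p_1 = 3
q_1 = 4
a_2 = 7
b_2 = 9
c_2 = 4
p_2 = 4
t_2 = 4
a_3 = 6
b_3 = 6
c_3 = 1
t_3 = 8
a_4 = 3
b_4 = 8
c_4 = 8
p_4 = 5
q_4 = 5
a_5 = 11
b_5 = 4
c_5 = 7
a_6 = 7
b_6 = 7
c_6 = 2
s_6 = 2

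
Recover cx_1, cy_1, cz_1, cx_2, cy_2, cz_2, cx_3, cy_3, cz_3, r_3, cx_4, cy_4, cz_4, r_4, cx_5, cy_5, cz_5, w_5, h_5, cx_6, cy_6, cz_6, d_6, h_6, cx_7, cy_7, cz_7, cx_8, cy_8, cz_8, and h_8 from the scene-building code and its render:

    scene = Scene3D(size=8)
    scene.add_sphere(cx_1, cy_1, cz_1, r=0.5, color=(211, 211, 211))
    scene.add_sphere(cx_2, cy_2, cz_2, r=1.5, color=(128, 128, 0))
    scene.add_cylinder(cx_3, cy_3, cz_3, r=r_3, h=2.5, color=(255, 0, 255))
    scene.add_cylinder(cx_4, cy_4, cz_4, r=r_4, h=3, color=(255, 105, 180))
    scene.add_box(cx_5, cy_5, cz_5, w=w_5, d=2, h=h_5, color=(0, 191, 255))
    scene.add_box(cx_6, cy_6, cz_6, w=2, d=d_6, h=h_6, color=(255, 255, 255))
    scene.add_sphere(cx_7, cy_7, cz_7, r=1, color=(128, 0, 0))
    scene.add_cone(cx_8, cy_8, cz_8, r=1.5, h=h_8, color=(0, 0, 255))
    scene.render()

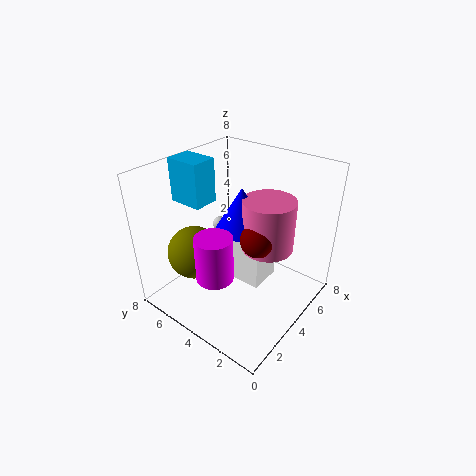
cx_1 = 6.5; cy_1 = 7.5; cz_1 = 2.5; cx_2 = 2.5; cy_2 = 6; cz_2 = 3; cx_3 = 2; cy_3 = 4; cz_3 = 2.5; r_3 = 1; cx_4 = 5.5; cy_4 = 3; cz_4 = 3; r_4 = 1.5; cx_5 = 3; cy_5 = 6; cz_5 = 5.5; w_5 = 1.5; h_5 = 2.5; cx_6 = 4.5; cy_6 = 3; cz_6 = 0.5; d_6 = 2.5; h_6 = 3; cx_7 = 4.5; cy_7 = 3; cz_7 = 4; cx_8 = 5; cy_8 = 4.5; cz_8 = 4; h_8 = 2.5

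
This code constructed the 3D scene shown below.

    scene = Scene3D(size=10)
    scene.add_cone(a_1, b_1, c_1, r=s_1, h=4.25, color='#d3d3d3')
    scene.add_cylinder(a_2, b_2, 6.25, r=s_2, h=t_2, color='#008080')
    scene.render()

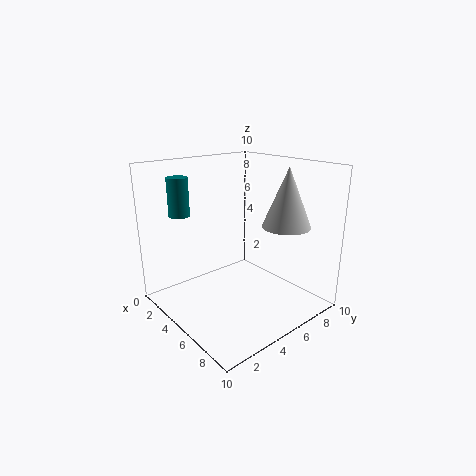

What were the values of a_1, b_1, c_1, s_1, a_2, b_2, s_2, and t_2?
a_1 = 6.5, b_1 = 8.25, c_1 = 5.5, s_1 = 1.75, a_2 = 1.5, b_2 = 2.5, s_2 = 0.75, t_2 = 2.75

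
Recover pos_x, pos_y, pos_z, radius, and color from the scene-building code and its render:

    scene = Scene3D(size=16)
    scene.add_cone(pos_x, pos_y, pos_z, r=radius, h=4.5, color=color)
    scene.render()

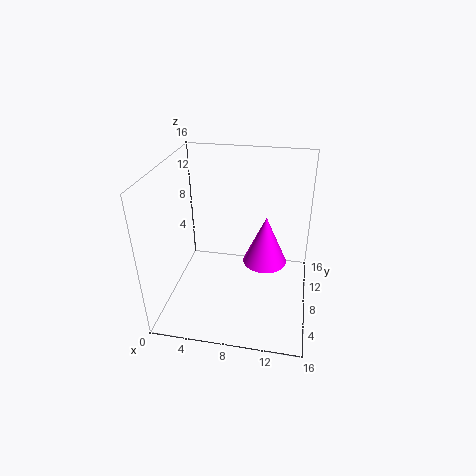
pos_x = 11.5; pos_y = 3; pos_z = 9; radius = 2; color = 'magenta'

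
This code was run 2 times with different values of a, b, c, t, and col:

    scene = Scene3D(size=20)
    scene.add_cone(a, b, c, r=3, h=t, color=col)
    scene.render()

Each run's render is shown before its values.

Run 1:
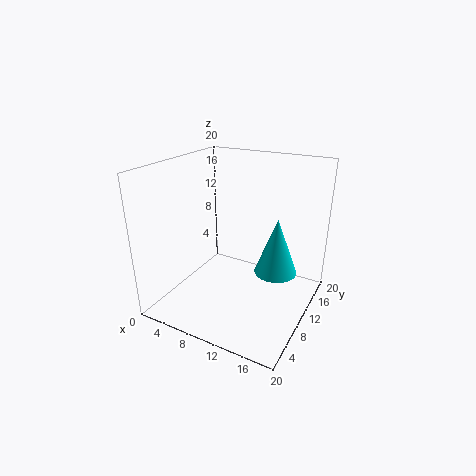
a = 15, b = 12, c = 5, t = 8, col = 'cyan'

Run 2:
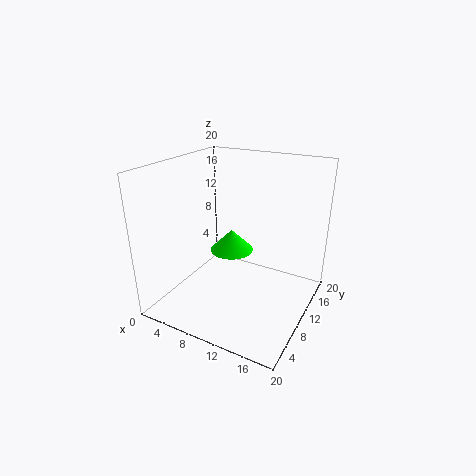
a = 9, b = 10, c = 8, t = 3, col = 'lime'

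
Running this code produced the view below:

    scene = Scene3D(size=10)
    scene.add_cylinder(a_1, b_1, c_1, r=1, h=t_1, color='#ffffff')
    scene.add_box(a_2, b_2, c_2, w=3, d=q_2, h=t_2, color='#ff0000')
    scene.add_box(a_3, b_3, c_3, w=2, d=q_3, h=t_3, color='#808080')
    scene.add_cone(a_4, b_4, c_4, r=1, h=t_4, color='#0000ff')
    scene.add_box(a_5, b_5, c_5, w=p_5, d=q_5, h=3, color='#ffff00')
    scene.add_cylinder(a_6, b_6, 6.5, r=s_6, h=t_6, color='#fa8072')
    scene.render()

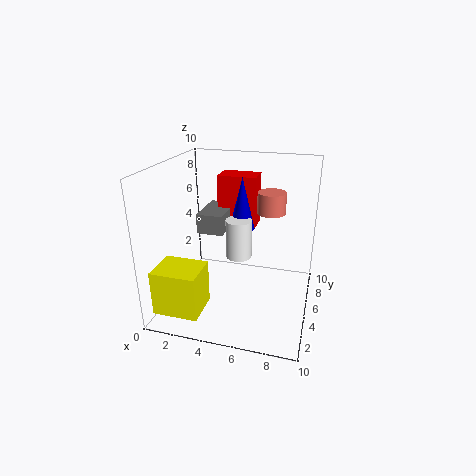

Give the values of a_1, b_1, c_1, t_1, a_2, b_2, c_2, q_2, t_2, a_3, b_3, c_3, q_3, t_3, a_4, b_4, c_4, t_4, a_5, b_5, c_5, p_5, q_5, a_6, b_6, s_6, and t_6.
a_1 = 4.5, b_1 = 7, c_1 = 2.5, t_1 = 3, a_2 = 2.5, b_2 = 8, c_2 = 4.5, q_2 = 2, t_2 = 4, a_3 = 1.5, b_3 = 6, c_3 = 4.5, q_3 = 3.5, t_3 = 1.5, a_4 = 4.5, b_4 = 8, c_4 = 4.5, t_4 = 4, a_5 = 0.5, b_5 = 0.5, c_5 = 1, p_5 = 3, q_5 = 2.5, a_6 = 7, b_6 = 6.5, s_6 = 1, t_6 = 1.5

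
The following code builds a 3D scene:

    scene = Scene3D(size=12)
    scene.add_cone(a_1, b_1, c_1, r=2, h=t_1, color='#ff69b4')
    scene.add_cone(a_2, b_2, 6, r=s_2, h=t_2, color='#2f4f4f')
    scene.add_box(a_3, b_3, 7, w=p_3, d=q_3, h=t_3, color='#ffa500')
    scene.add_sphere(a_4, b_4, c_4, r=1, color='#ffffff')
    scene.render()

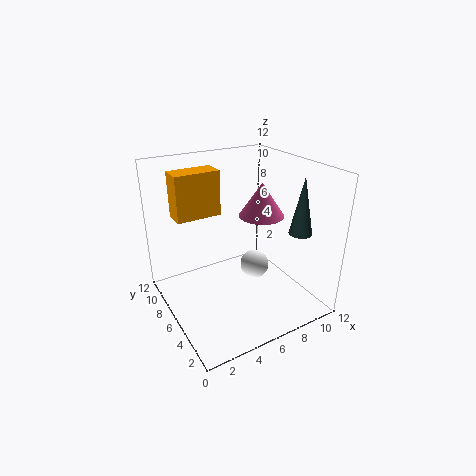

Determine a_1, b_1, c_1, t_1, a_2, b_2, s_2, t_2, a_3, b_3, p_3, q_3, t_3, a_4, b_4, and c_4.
a_1 = 9
b_1 = 7
c_1 = 7
t_1 = 3
a_2 = 11
b_2 = 4
s_2 = 1
t_2 = 5
a_3 = 2
b_3 = 9
p_3 = 4
q_3 = 2
t_3 = 4
a_4 = 5
b_4 = 2
c_4 = 6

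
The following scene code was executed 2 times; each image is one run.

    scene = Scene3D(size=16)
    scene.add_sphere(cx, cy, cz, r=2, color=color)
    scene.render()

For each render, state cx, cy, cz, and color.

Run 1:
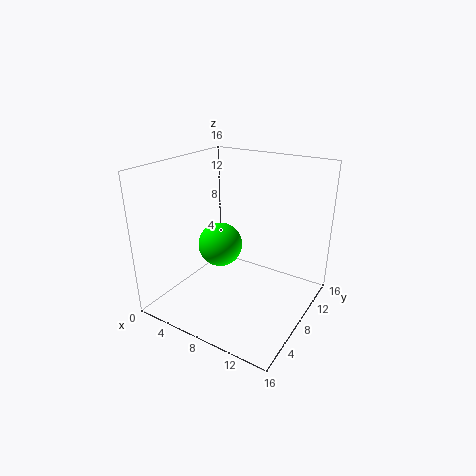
cx = 9.5, cy = 2.5, cz = 10, color = 'lime'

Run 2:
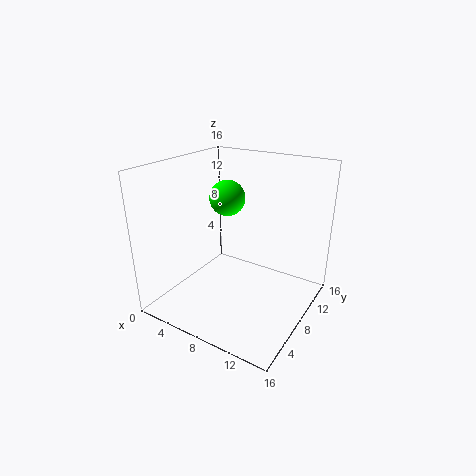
cx = 6, cy = 9, cz = 12, color = 'lime'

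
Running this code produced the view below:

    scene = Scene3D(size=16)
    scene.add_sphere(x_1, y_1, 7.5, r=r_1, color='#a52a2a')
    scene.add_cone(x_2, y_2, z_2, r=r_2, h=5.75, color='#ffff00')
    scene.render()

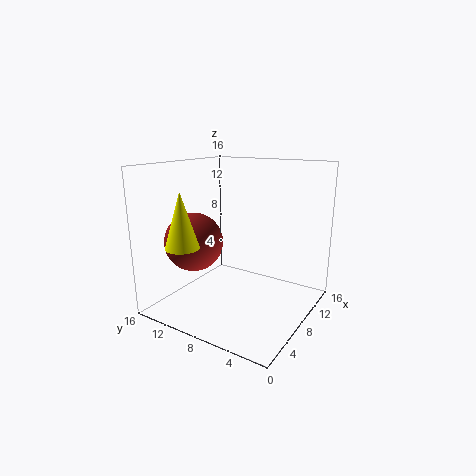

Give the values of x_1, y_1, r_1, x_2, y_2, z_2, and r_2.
x_1 = 5.5
y_1 = 12.25
r_1 = 3.25
x_2 = 2.25
y_2 = 11
z_2 = 8
r_2 = 1.75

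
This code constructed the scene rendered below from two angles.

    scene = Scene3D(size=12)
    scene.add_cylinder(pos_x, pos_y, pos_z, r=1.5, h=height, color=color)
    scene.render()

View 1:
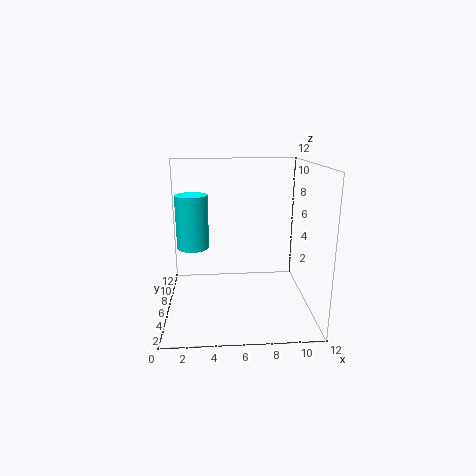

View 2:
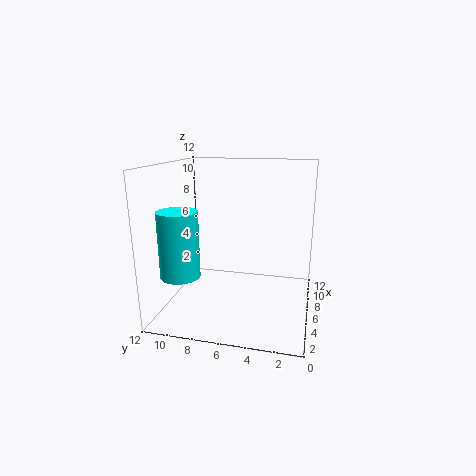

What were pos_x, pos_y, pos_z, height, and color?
pos_x = 2; pos_y = 9.5; pos_z = 4; height = 5; color = 'cyan'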